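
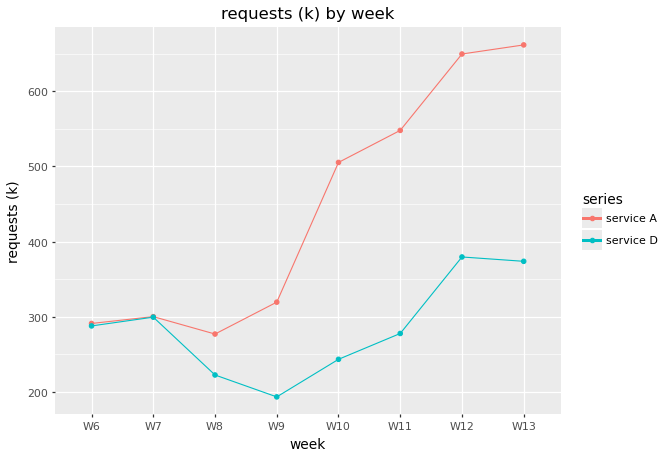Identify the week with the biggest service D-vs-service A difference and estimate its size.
W13, ≈ 300 k

W13: service D ≈ 350, service A ≈ 650 → gap ≈ 300. Next-largest (W11) is only ≈ 250.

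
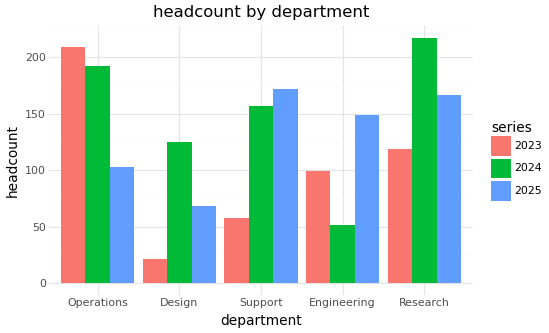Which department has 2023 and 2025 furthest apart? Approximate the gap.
Support, ≈ 120

Support: 2023 ≈ 60, 2025 ≈ 180 → gap ≈ 120. Next-largest (Operations) is only ≈ 100.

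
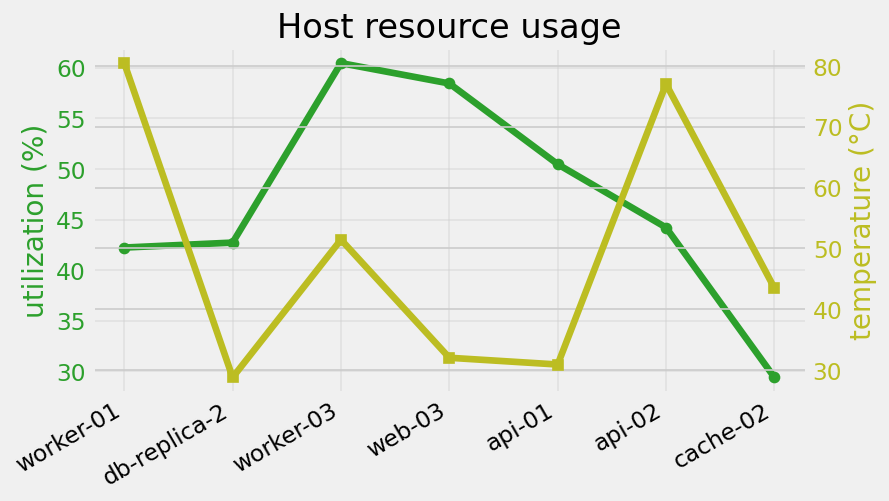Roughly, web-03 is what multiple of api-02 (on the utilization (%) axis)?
≈ 1.33×

web-03 ≈ 60, api-02 ≈ 45; 60/45 ≈ 1.33.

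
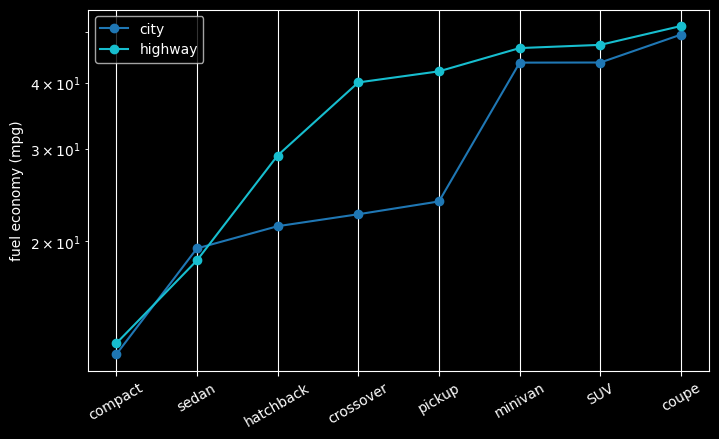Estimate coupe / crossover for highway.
coupe ≈ 50, crossover ≈ 40; 50/40 ≈ 1.25.

≈ 1.25×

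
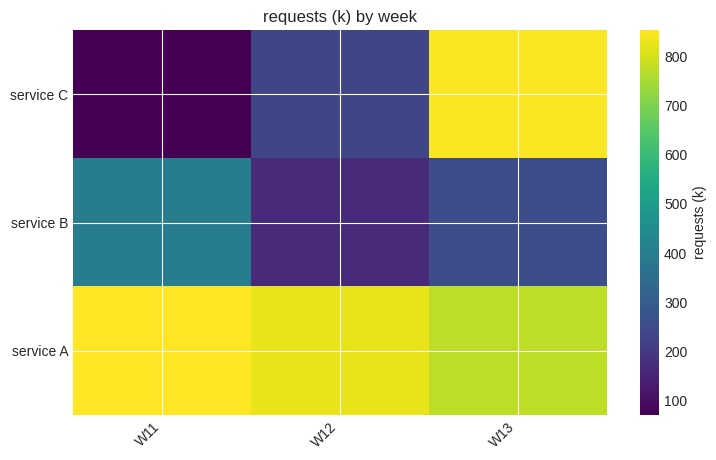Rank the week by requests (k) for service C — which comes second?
Top 3 for service C: W13 ≈ 800, W12 ≈ 200, W11 ≈ 100.

W12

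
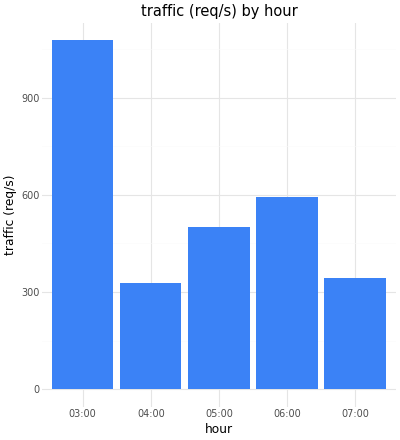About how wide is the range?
≈ 800

Max 03:00 ≈ 1100, min 04:00 ≈ 300; range ≈ 800.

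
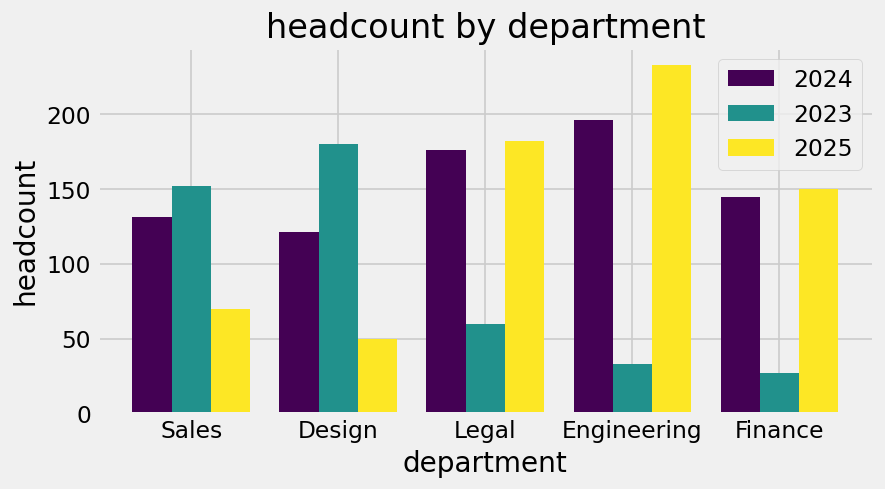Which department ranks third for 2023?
Legal

Top 4 for 2023: Design ≈ 180, Sales ≈ 160, Legal ≈ 60, Engineering ≈ 40.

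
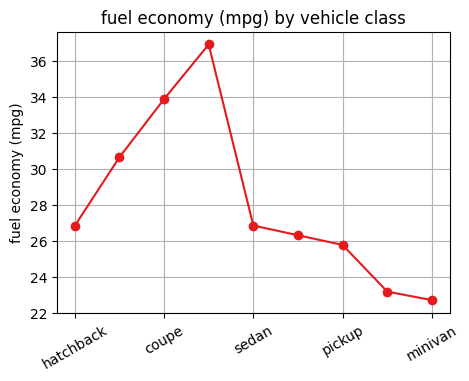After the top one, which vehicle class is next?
Top 3: wagon ≈ 36, coupe ≈ 34, SUV ≈ 30.

coupe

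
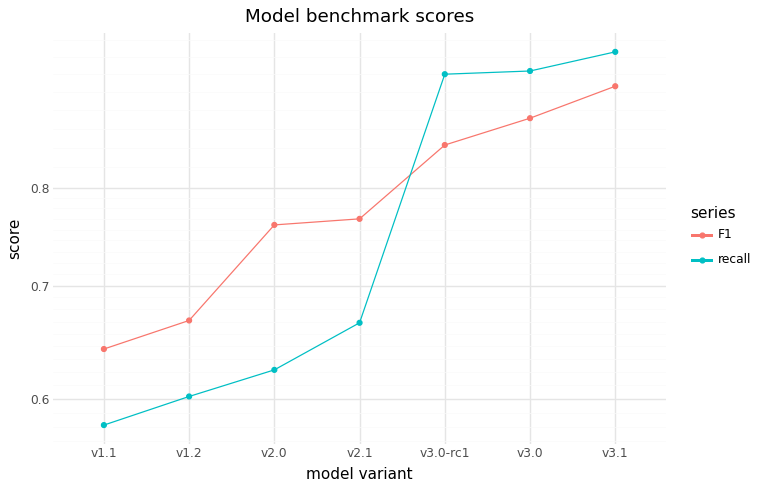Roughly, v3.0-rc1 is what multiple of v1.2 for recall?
v3.0-rc1 ≈ 0.95, v1.2 ≈ 0.60; 0.95/0.60 ≈ 1.58.

≈ 1.58×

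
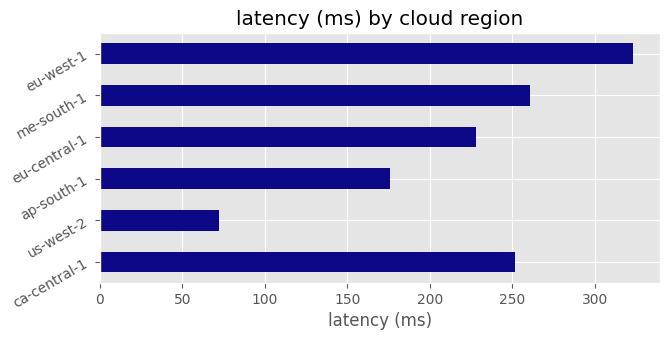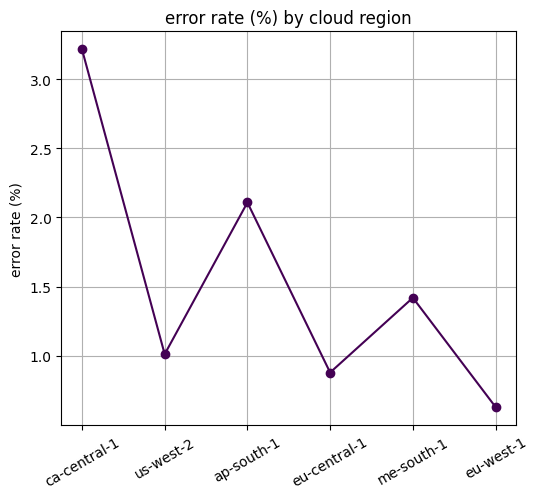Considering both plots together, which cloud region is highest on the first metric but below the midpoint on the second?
Chart 2 median error rate (%) ≈ 1; below-median cloud regions: us-west-2, eu-central-1, eu-west-1. Among those, eu-west-1 has the highest latency (ms) (≈ 300).

eu-west-1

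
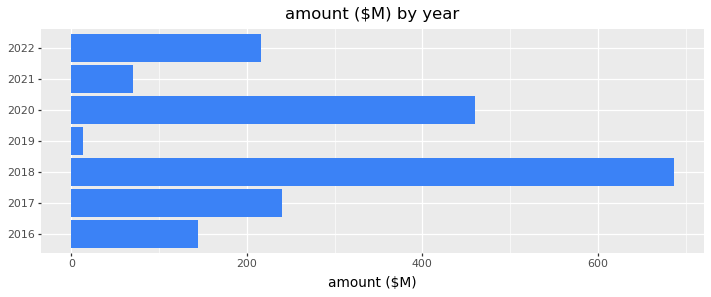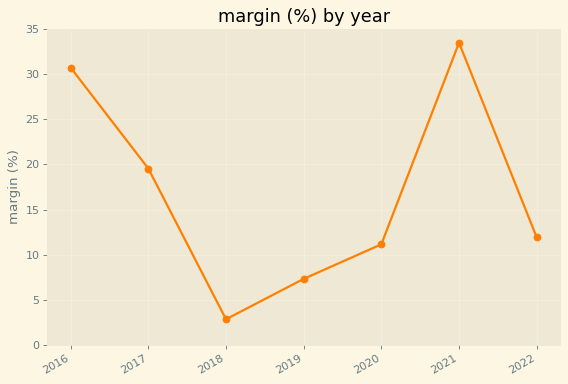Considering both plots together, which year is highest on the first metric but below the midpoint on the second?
2018

Chart 2 median margin (%) ≈ 10; below-median years: 2018, 2019, 2020. Among those, 2018 has the highest amount ($M) (≈ 700).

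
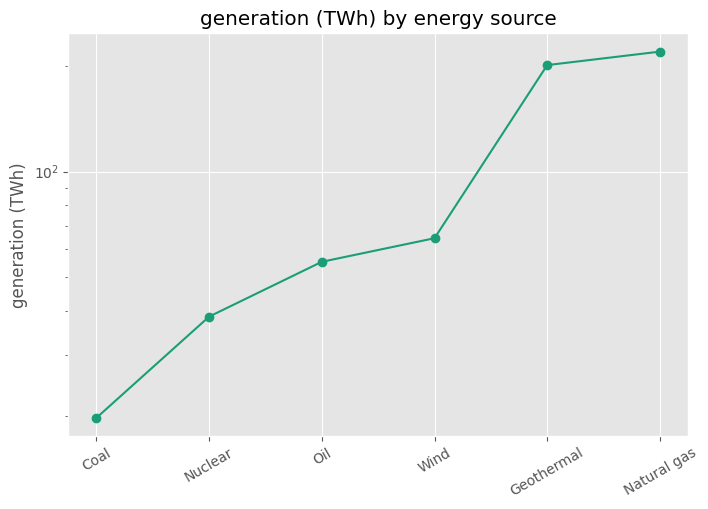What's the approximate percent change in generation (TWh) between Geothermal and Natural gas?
≈ +10%

Geothermal ≈ 200, Natural gas ≈ 220; (220 − 200) / 200 ≈ +10%.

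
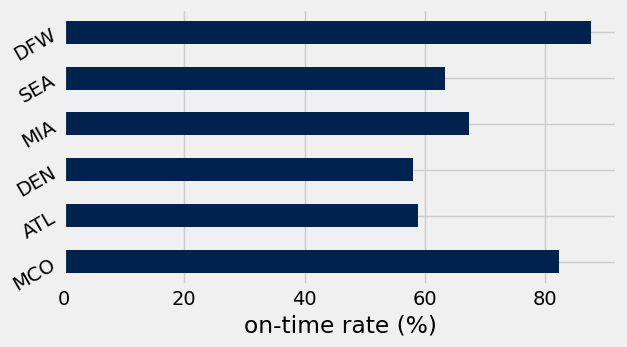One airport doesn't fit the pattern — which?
DFW

DFW ≈ 90; the rest sit between ≈ 60 and ≈ 80.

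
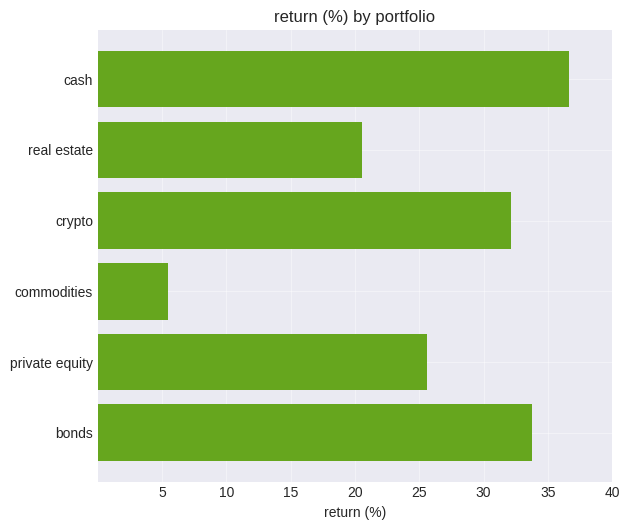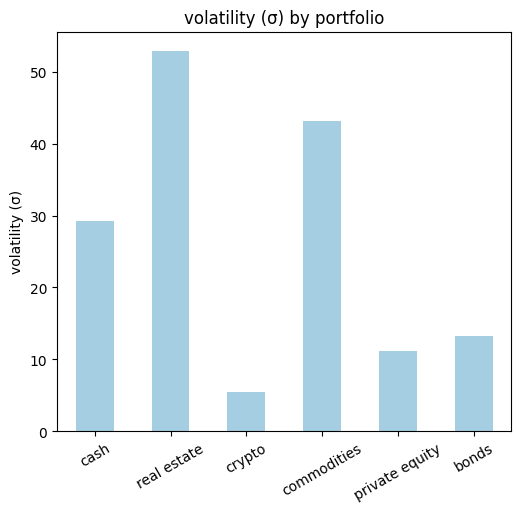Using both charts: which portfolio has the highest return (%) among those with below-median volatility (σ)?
Chart 2 median volatility (σ) ≈ 20; below-median portfolios: crypto, private equity, bonds. Among those, bonds has the highest return (%) (≈ 35).

bonds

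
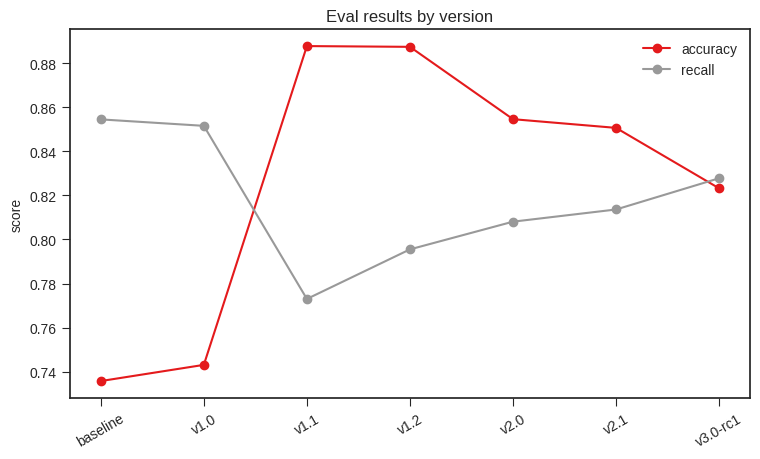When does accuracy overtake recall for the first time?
v1.0: accuracy ≈ 0.74 vs recall ≈ 0.86 (not yet); v1.1: accuracy ≈ 0.88 vs recall ≈ 0.78 (first crossover).

v1.1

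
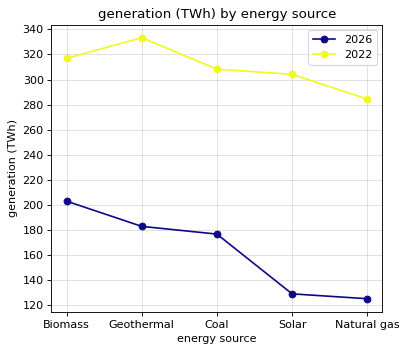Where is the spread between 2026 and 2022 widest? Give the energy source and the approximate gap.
Solar: 2026 ≈ 120, 2022 ≈ 300 → gap ≈ 180. Next-largest (Natural gas) is only ≈ 160.

Solar, ≈ 180 TWh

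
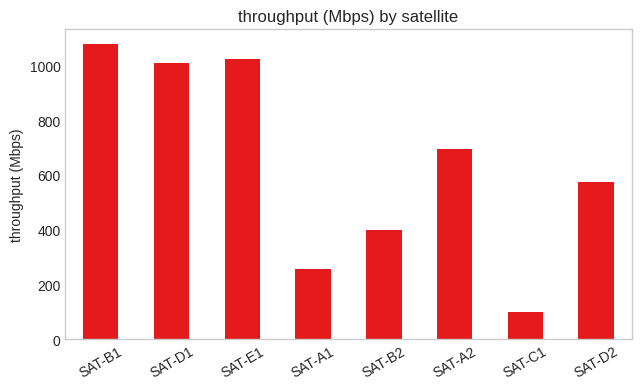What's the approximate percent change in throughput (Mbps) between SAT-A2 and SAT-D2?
SAT-A2 ≈ 700, SAT-D2 ≈ 600; (600 − 700) / 700 ≈ -14.3%.

≈ -14.3%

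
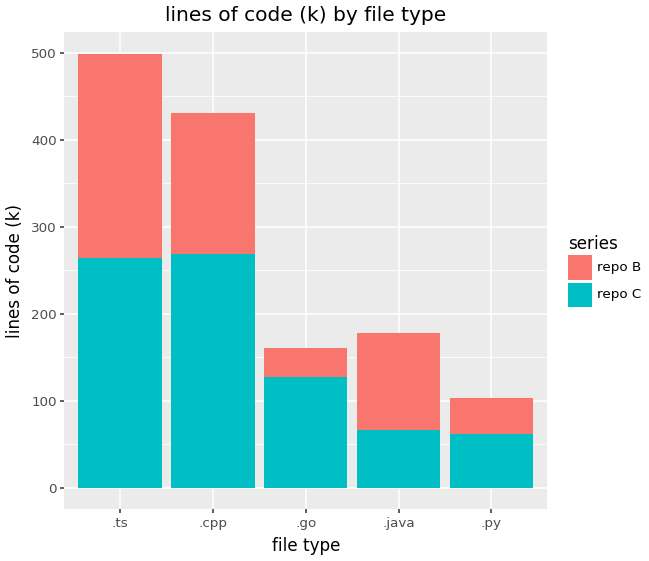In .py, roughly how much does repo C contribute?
repo C top ≈ 50, bottom ≈ 0; segment ≈ 50.

≈ 50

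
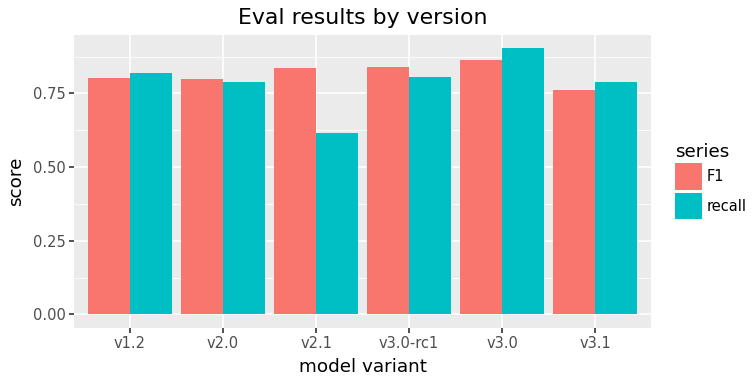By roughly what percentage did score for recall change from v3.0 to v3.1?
v3.0 ≈ 0.9, v3.1 ≈ 0.8; (0.8 − 0.9) / 0.9 ≈ -11.1%.

≈ -11.1%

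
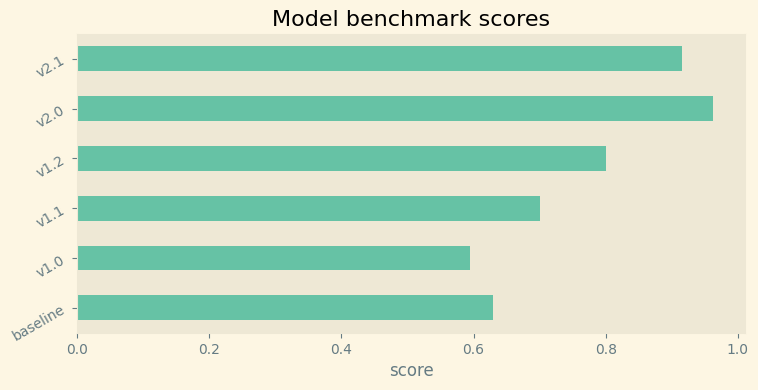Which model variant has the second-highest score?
v2.1

Top 3: v2.0 ≈ 1.0, v2.1 ≈ 0.9, v1.2 ≈ 0.8.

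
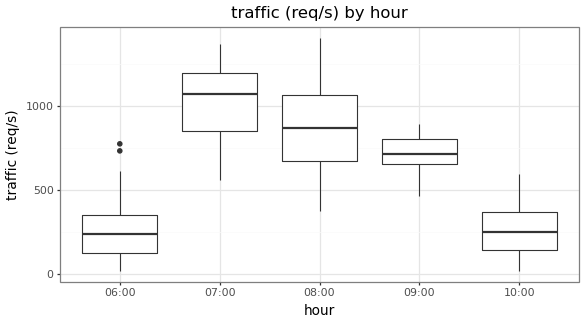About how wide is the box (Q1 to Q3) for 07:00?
≈ 400

Q3 ≈ 1200, Q1 ≈ 800; IQR ≈ 400.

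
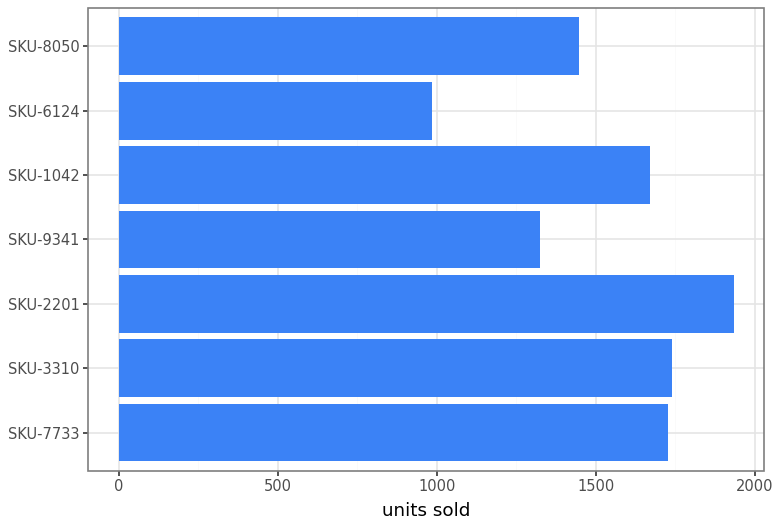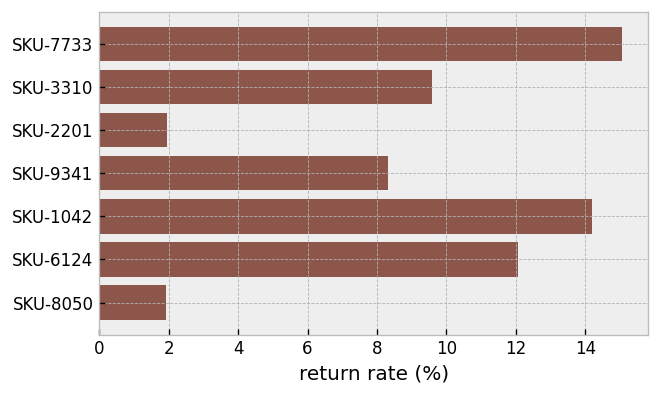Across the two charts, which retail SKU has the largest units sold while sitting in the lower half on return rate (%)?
SKU-2201

Chart 2 median return rate (%) ≈ 10; below-median retail SKUs: SKU-2201, SKU-9341, SKU-8050. Among those, SKU-2201 has the highest units sold (≈ 2000).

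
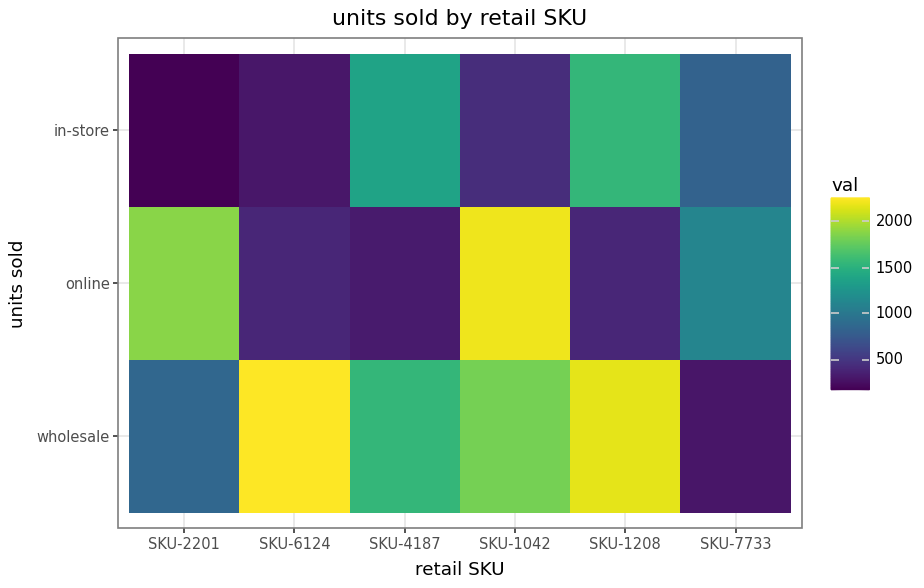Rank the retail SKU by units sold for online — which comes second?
Top 3 for online: SKU-1042 ≈ 2200, SKU-2201 ≈ 1800, SKU-7733 ≈ 1200.

SKU-2201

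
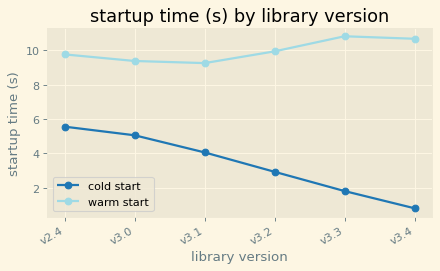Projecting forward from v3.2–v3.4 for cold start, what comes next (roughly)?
Last three: 3, 2, 1 → slope ≈ -1/step → next ≈ 0.

≈ 0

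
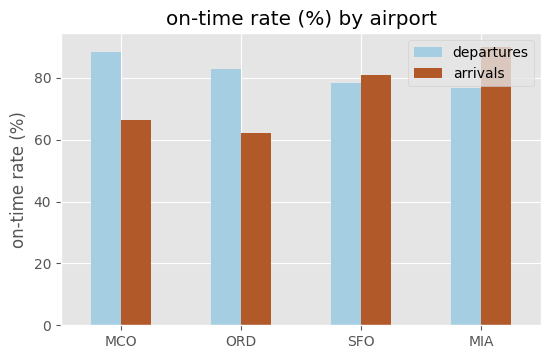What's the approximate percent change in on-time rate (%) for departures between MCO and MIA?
≈ -11.1%

MCO ≈ 90, MIA ≈ 80; (80 − 90) / 90 ≈ -11.1%.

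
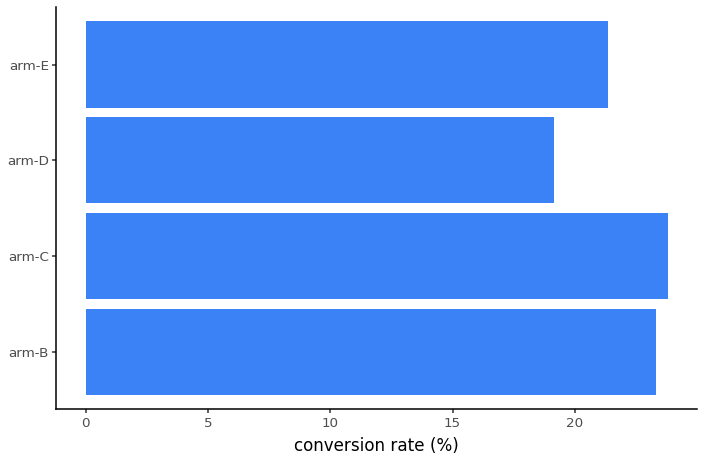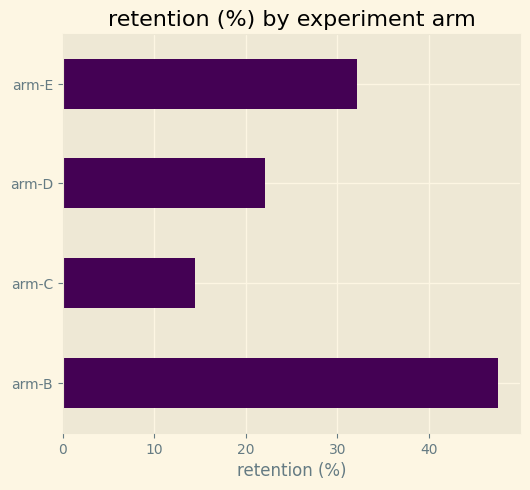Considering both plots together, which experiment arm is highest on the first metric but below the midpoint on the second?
Chart 2 median retention (%) ≈ 25; below-median experiment arms: arm-C, arm-D. Among those, arm-C has the highest conversion rate (%) (≈ 25).

arm-C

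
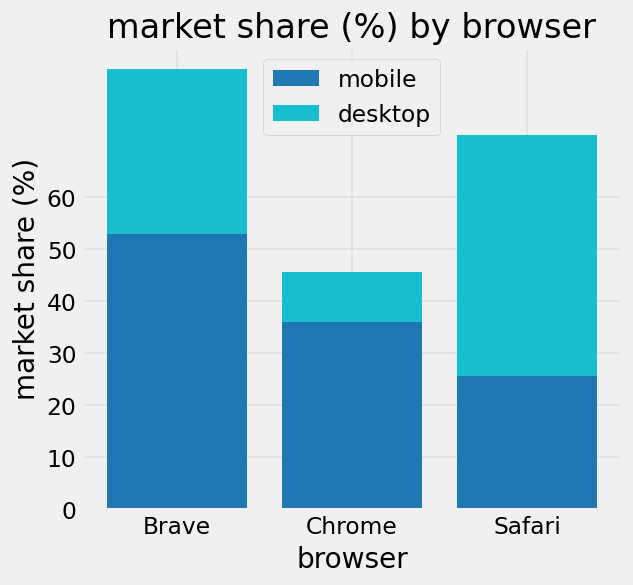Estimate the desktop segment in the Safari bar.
desktop top ≈ 70, bottom ≈ 30; segment ≈ 40.

≈ 40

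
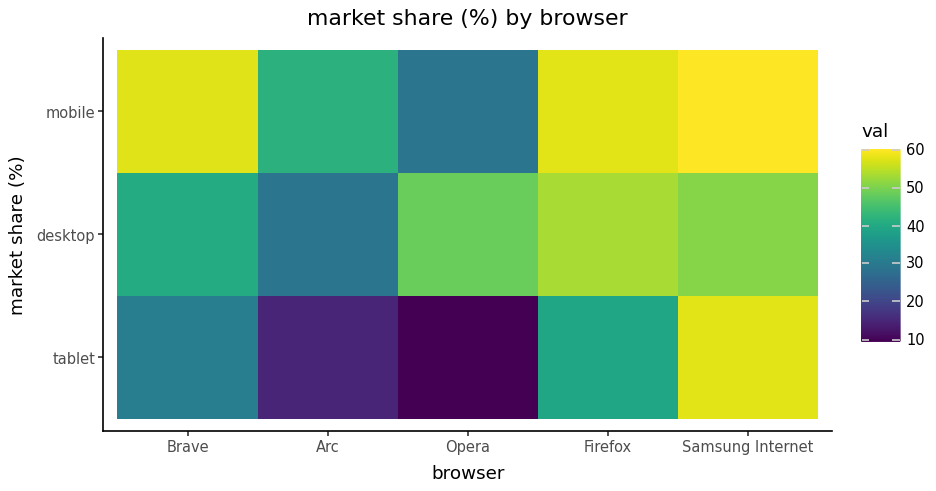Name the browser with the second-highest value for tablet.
Firefox

Top 3 for tablet: Samsung Internet ≈ 60, Firefox ≈ 40, Brave ≈ 30.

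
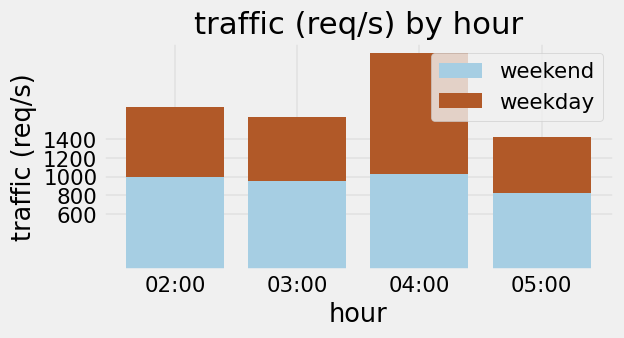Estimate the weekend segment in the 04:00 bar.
weekend top ≈ 1000, bottom ≈ 0; segment ≈ 1000.

≈ 1000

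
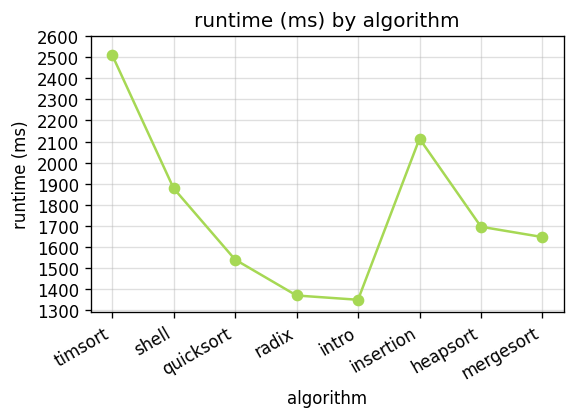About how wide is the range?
≈ 1100

Max timsort ≈ 2500, min intro ≈ 1400; range ≈ 1100.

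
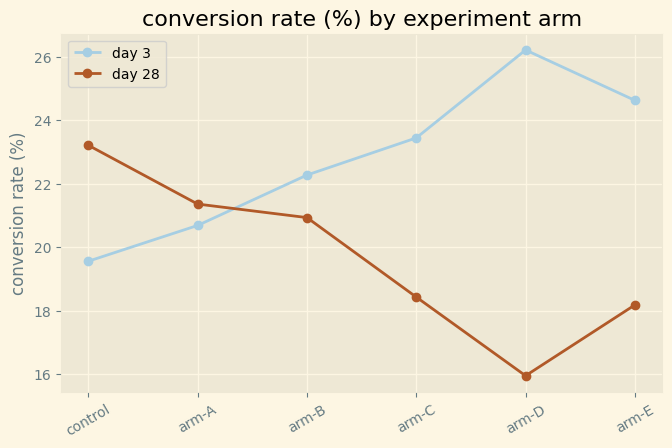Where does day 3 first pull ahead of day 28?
arm-B

arm-A: day 3 ≈ 21 vs day 28 ≈ 21 (not yet); arm-B: day 3 ≈ 22 vs day 28 ≈ 21 (first crossover).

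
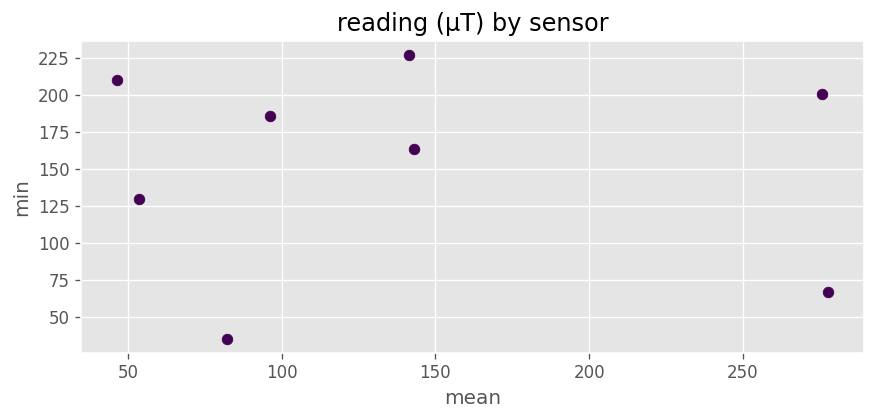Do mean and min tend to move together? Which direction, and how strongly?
Points are roughly uncorrelated; weak (|r| ≈ 0.1).

no clear correlation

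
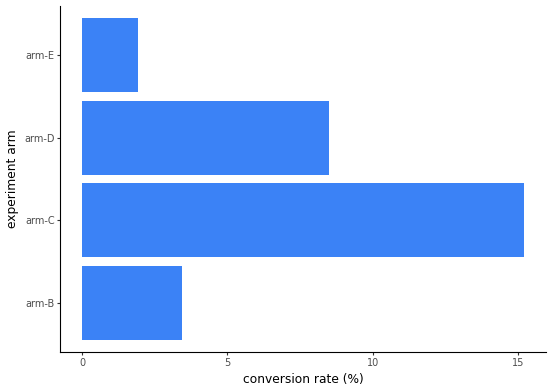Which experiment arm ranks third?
Top 4: arm-C ≈ 16, arm-D ≈ 8, arm-B ≈ 4, arm-E ≈ 2.

arm-B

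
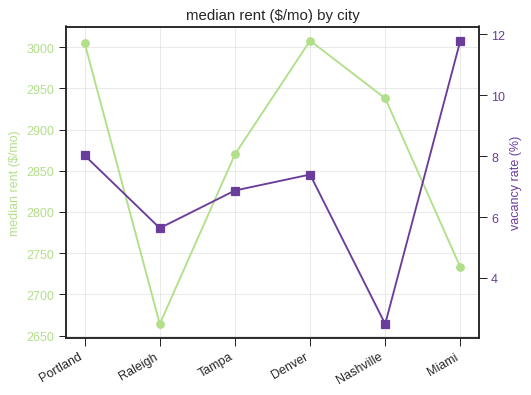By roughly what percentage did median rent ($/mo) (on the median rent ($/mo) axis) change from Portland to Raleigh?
≈ -11.7%

Portland ≈ 3000, Raleigh ≈ 2650; (2650 − 3000) / 3000 ≈ -11.7%.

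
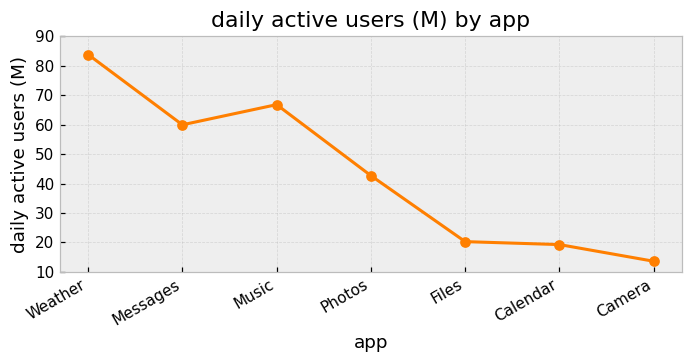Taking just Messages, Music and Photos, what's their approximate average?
(60 + 70 + 40) / 3 ≈ 57.

≈ 57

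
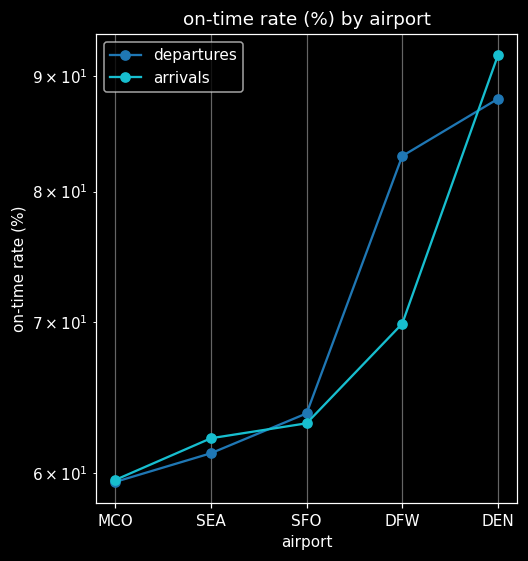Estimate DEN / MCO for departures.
≈ 1.5×

DEN ≈ 90, MCO ≈ 60; 90/60 ≈ 1.5.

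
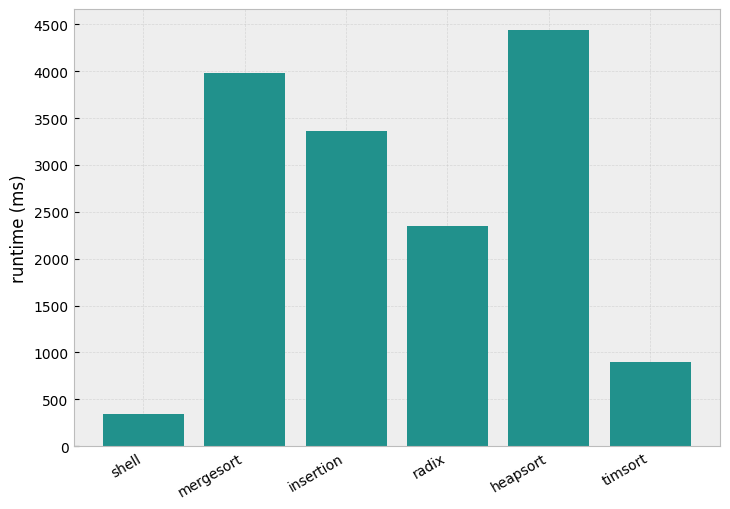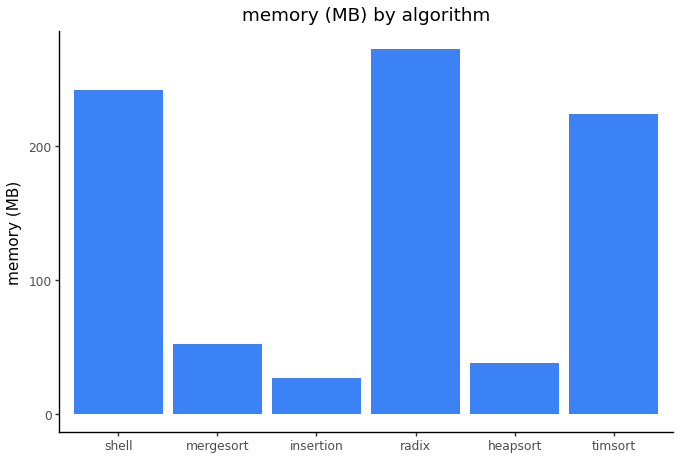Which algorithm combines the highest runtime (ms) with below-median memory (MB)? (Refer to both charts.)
heapsort

Chart 2 median memory (MB) ≈ 150; below-median algorithms: mergesort, insertion, heapsort. Among those, heapsort has the highest runtime (ms) (≈ 4500).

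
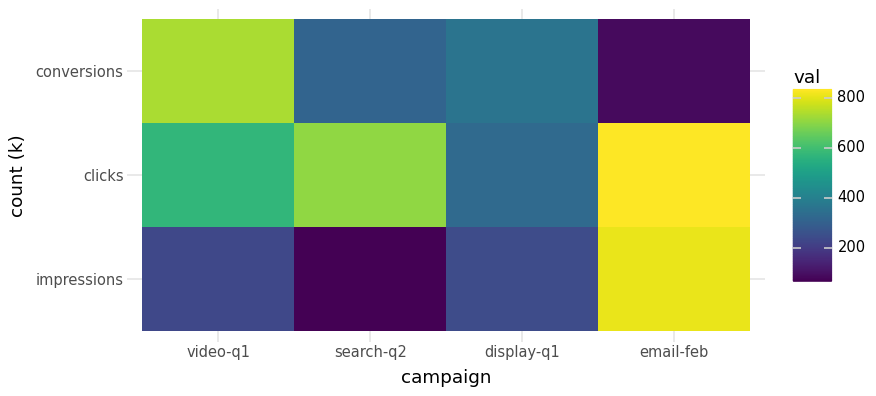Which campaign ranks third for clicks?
Top 4 for clicks: email-feb ≈ 800, search-q2 ≈ 700, video-q1 ≈ 600, display-q1 ≈ 300.

video-q1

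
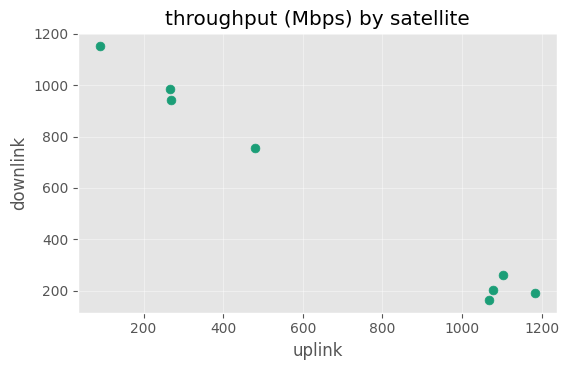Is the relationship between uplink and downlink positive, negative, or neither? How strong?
negative, strong

Points are negatively correlated; strong (|r| ≈ 1.0).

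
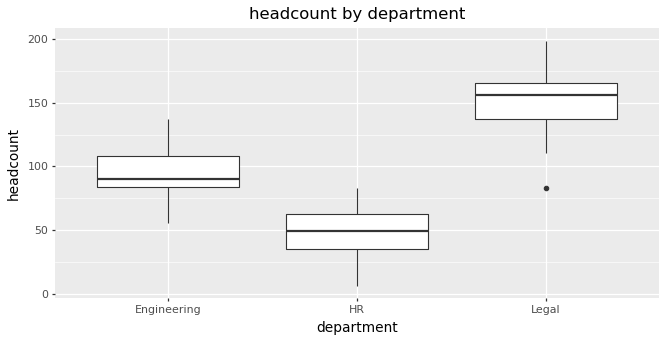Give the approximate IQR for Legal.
≈ 30

Q3 ≈ 170, Q1 ≈ 140; IQR ≈ 30.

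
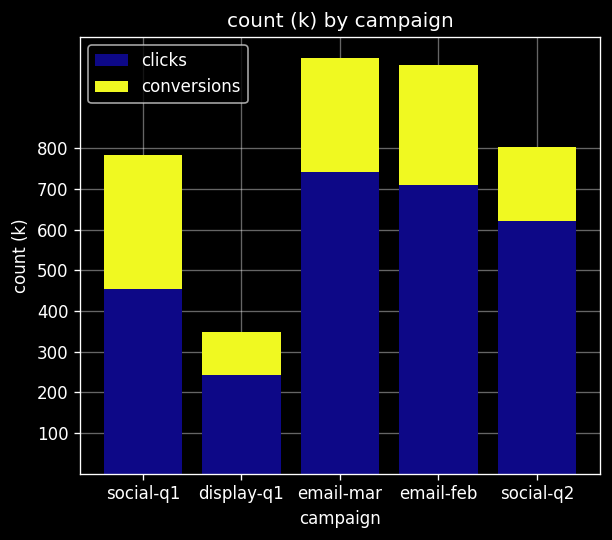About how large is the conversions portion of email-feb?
≈ 300

conversions top ≈ 1000, bottom ≈ 700; segment ≈ 300.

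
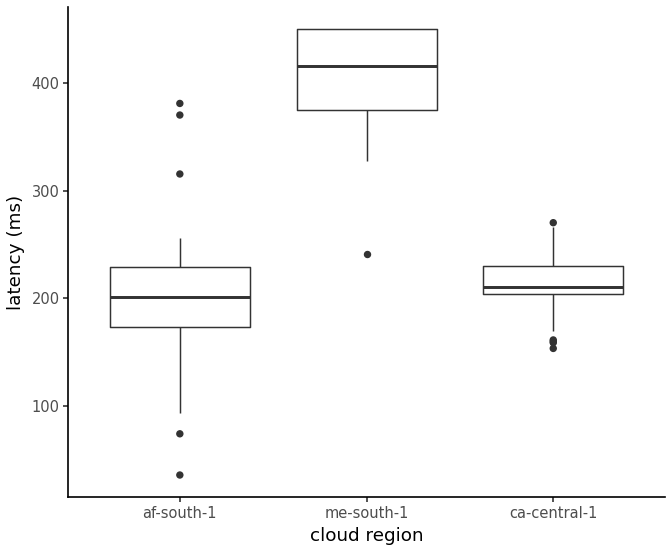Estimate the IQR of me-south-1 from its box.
≈ 60

Q3 ≈ 440, Q1 ≈ 380; IQR ≈ 60.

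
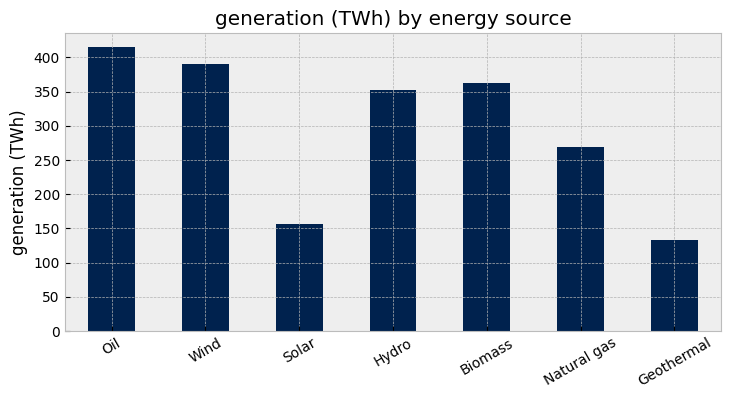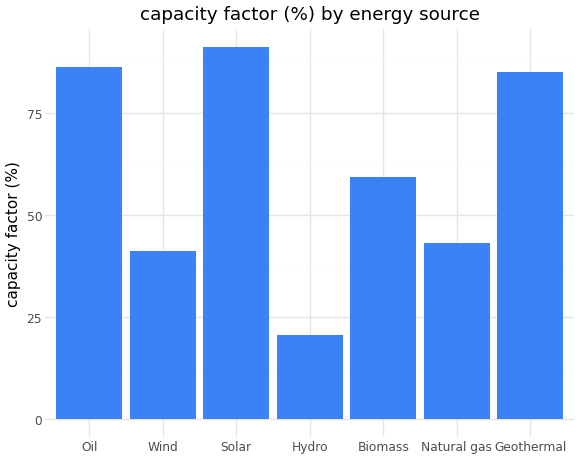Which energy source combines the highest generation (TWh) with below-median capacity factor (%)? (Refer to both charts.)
Chart 2 median capacity factor (%) ≈ 60; below-median energy sources: Wind, Hydro, Natural gas. Among those, Wind has the highest generation (TWh) (≈ 400).

Wind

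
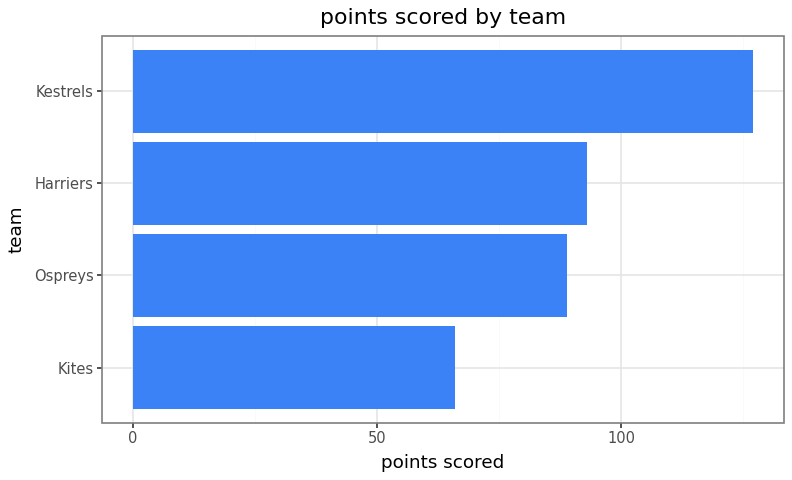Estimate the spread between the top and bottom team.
Max Kestrels ≈ 120, min Kites ≈ 60; range ≈ 60.

≈ 60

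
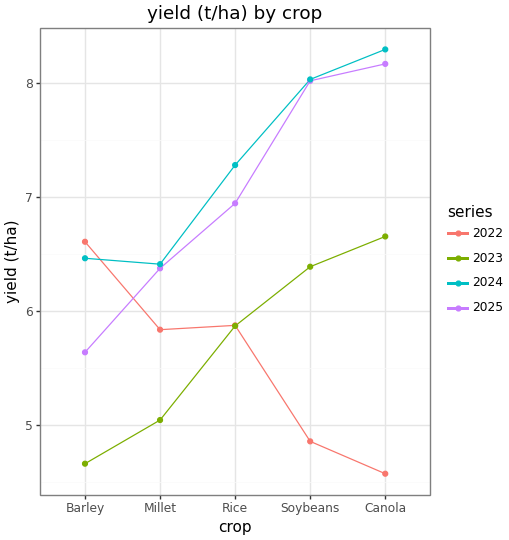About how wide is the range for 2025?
Max Canola ≈ 8.0, min Barley ≈ 5.5; range ≈ 2.5.

≈ 2.5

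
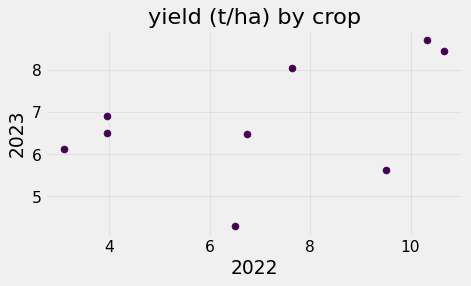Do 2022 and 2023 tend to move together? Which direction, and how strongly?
Points are positively correlated; moderate (|r| ≈ 0.5).

positive, moderate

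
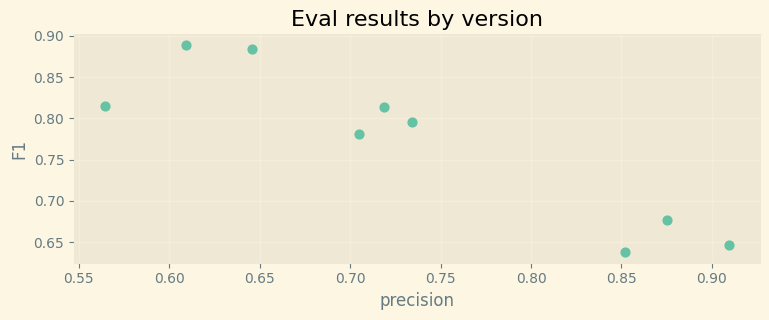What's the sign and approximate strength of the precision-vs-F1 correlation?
Points are negatively correlated; strong (|r| ≈ 0.9).

negative, strong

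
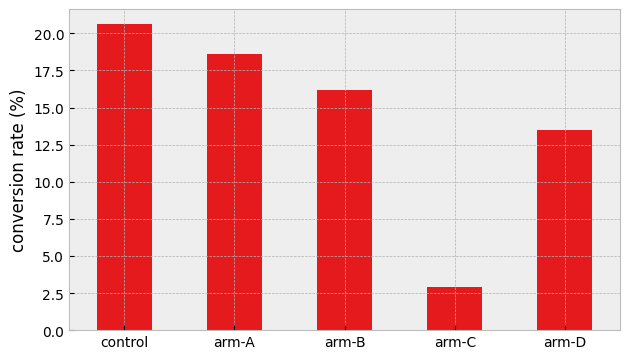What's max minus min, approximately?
≈ 18

Max control ≈ 20, min arm-C ≈ 2; range ≈ 18.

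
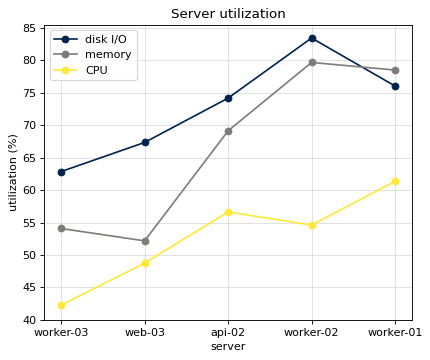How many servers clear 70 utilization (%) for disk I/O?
3

Above 70: api-02, worker-02, worker-01.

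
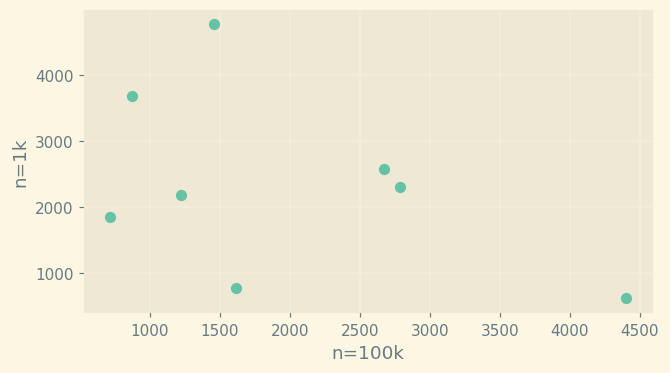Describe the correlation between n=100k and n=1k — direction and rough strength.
Points are negatively correlated; moderate (|r| ≈ 0.5).

negative, moderate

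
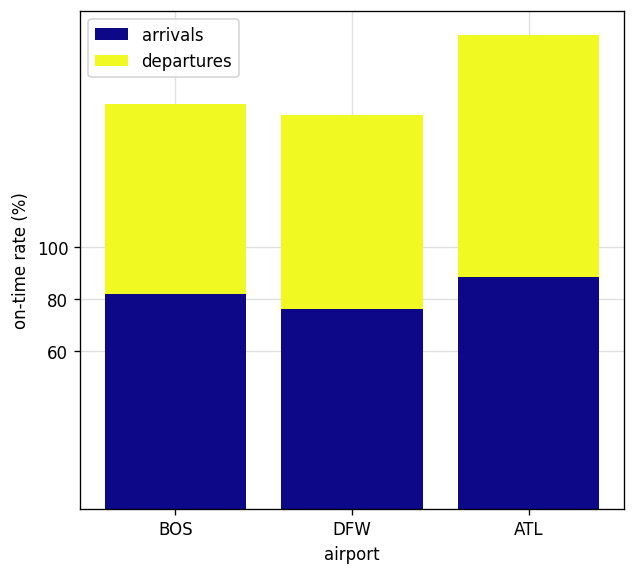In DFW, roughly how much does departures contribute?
≈ 80

departures top ≈ 160, bottom ≈ 80; segment ≈ 80.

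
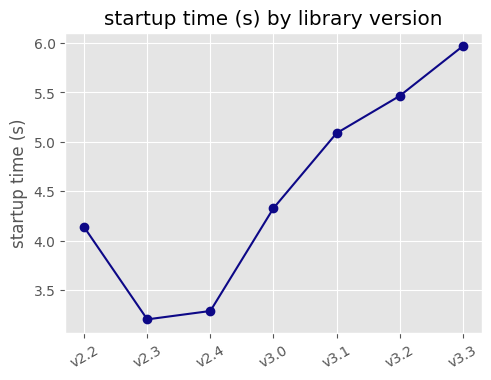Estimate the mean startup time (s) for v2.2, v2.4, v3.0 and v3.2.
(4.0 + 3.5 + 4.5 + 5.5) / 4 ≈ 4.38.

≈ 4.38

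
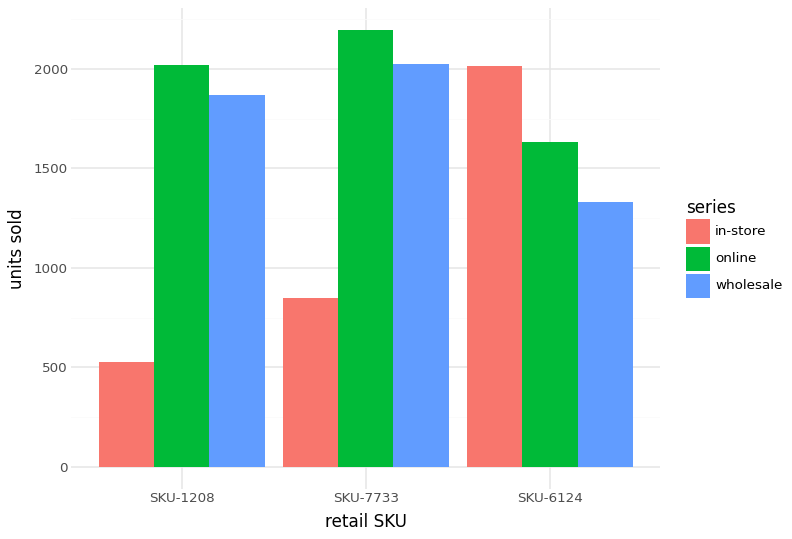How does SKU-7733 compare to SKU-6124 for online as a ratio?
≈ 1.38×

SKU-7733 ≈ 2200, SKU-6124 ≈ 1600; 2200/1600 ≈ 1.38.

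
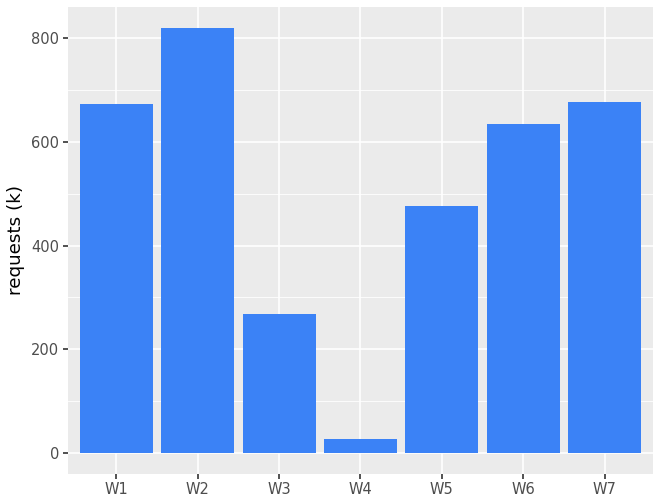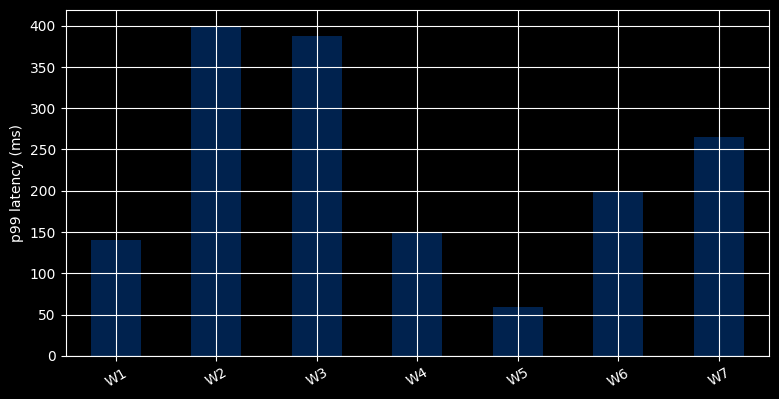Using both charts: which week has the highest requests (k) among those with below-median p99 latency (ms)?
W1

Chart 2 median p99 latency (ms) ≈ 200; below-median weeks: W1, W4, W5. Among those, W1 has the highest requests (k) (≈ 700).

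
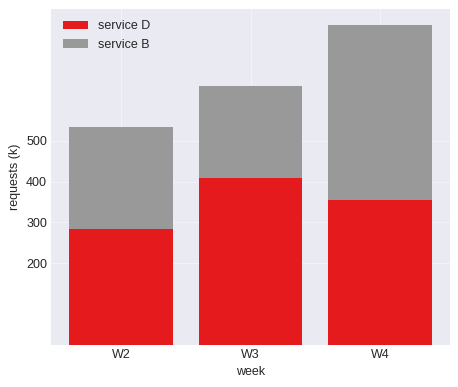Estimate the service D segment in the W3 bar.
service D top ≈ 400, bottom ≈ 0; segment ≈ 400.

≈ 400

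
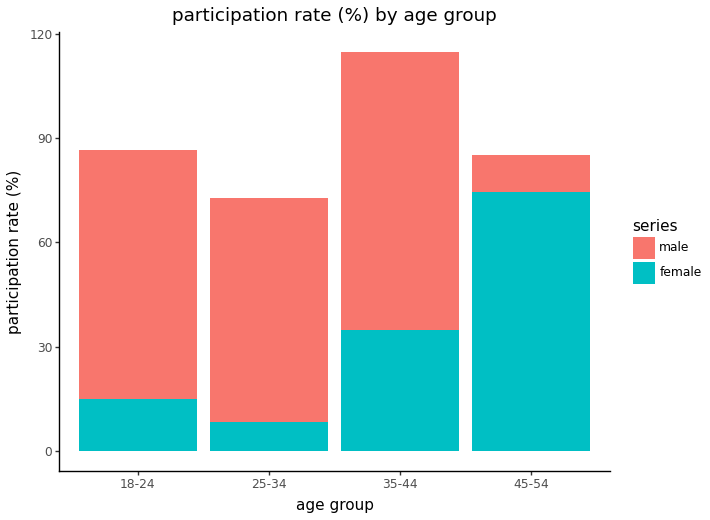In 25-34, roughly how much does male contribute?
male top ≈ 70, bottom ≈ 10; segment ≈ 60.

≈ 60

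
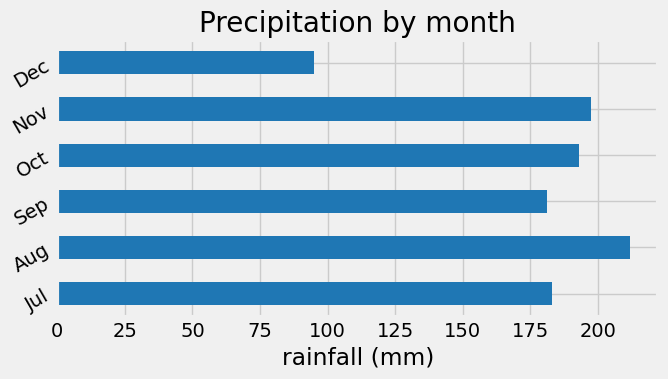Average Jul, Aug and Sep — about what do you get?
(180 + 220 + 180) / 3 ≈ 193.

≈ 193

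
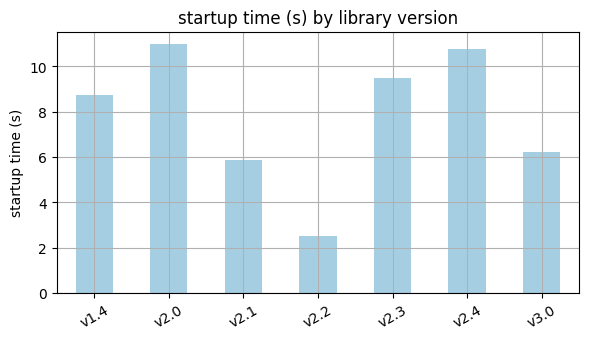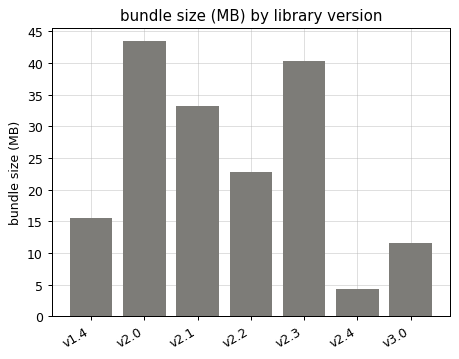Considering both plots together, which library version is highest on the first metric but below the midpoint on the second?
Chart 2 median bundle size (MB) ≈ 25; below-median library versions: v1.4, v2.4, v3.0. Among those, v2.4 has the highest startup time (s) (≈ 10).

v2.4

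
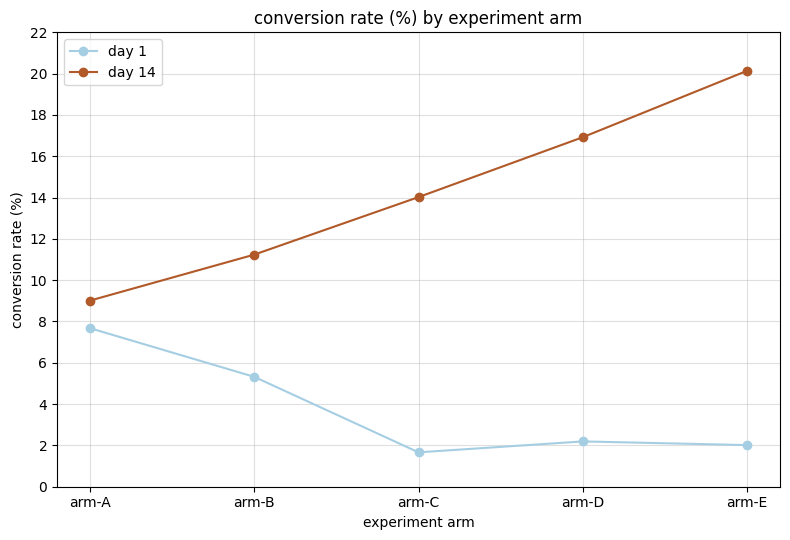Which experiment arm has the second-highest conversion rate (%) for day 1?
arm-B

Top 3 for day 1: arm-A ≈ 8, arm-B ≈ 6, arm-D ≈ 2.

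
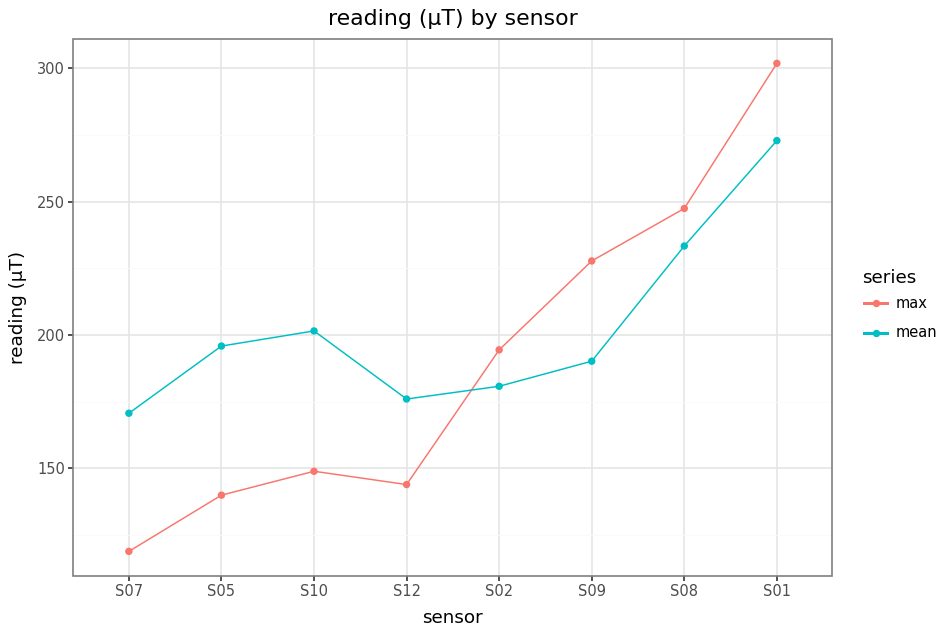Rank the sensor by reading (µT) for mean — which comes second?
Top 3 for mean: S01 ≈ 280, S08 ≈ 240, S10 ≈ 200.

S08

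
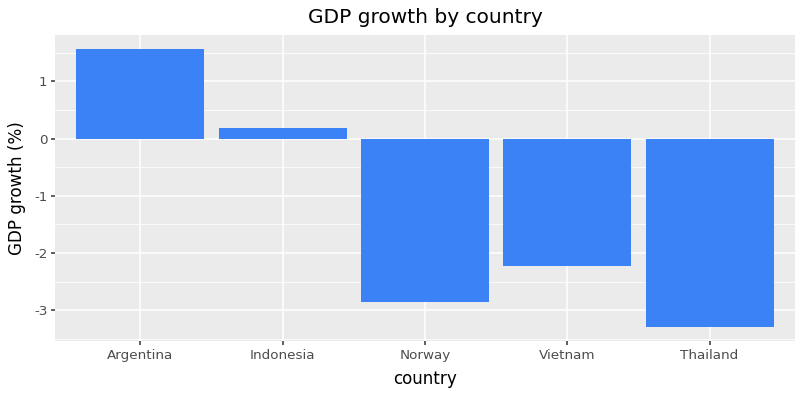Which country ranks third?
Top 4: Argentina ≈ 1.5, Indonesia ≈ 0.0, Vietnam ≈ -2.0, Norway ≈ -3.0.

Vietnam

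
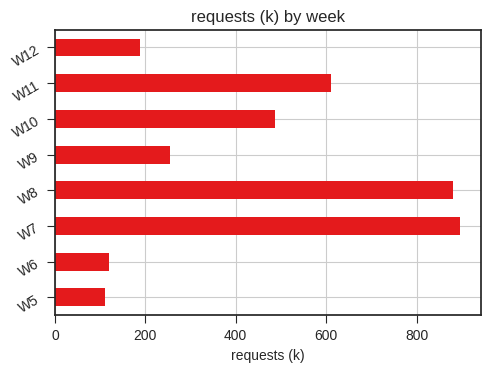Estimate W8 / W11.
≈ 1.5×

W8 ≈ 900, W11 ≈ 600; 900/600 ≈ 1.5.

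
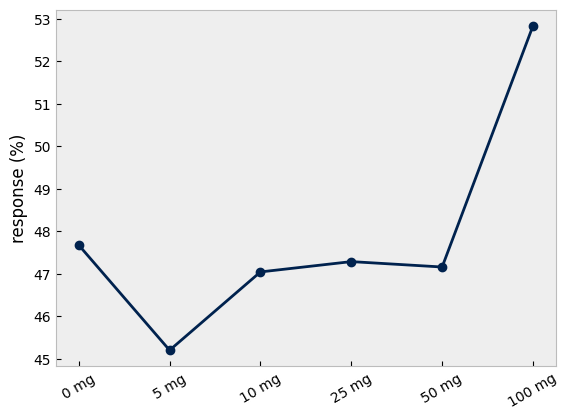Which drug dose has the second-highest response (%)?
0 mg

Top 3: 100 mg ≈ 53, 0 mg ≈ 48, 25 mg ≈ 47.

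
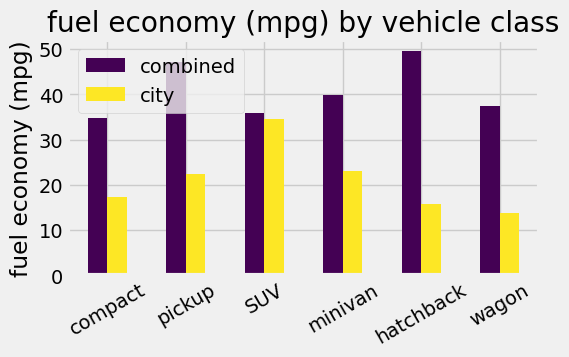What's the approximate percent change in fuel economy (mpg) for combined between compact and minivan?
≈ +14.3%

compact ≈ 35, minivan ≈ 40; (40 − 35) / 35 ≈ +14.3%.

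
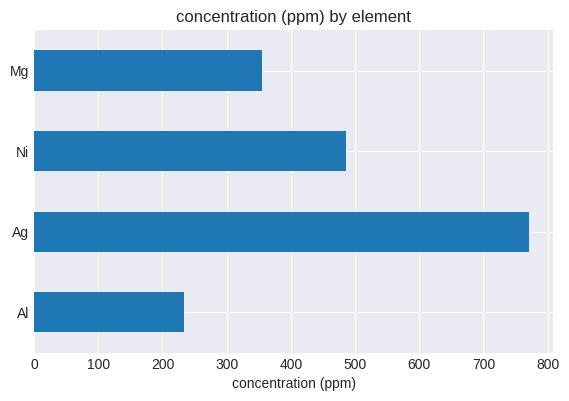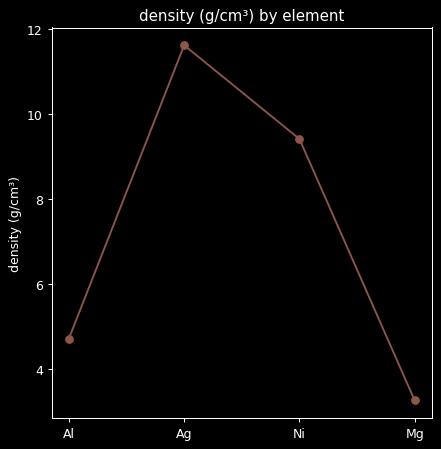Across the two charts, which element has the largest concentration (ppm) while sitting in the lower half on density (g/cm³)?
Mg

Chart 2 median density (g/cm³) ≈ 8; below-median elements: Al, Mg. Among those, Mg has the highest concentration (ppm) (≈ 400).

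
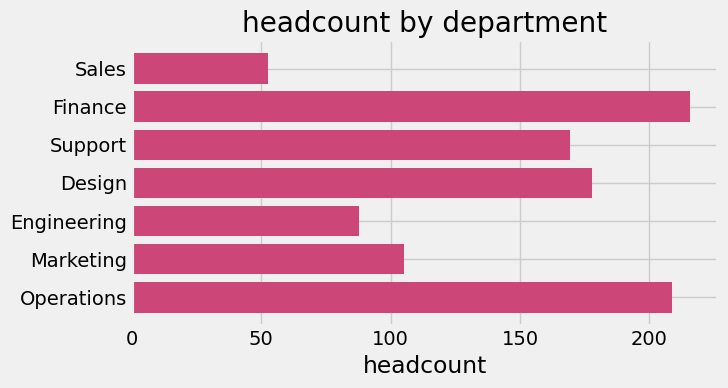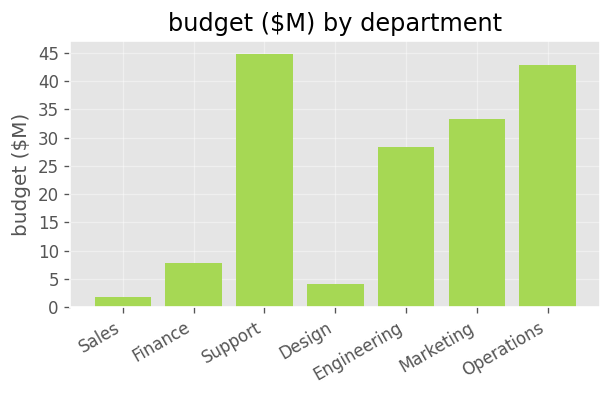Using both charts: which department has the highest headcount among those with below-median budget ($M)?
Chart 2 median budget ($M) ≈ 30; below-median departments: Sales, Finance, Design. Among those, Finance has the highest headcount (≈ 220).

Finance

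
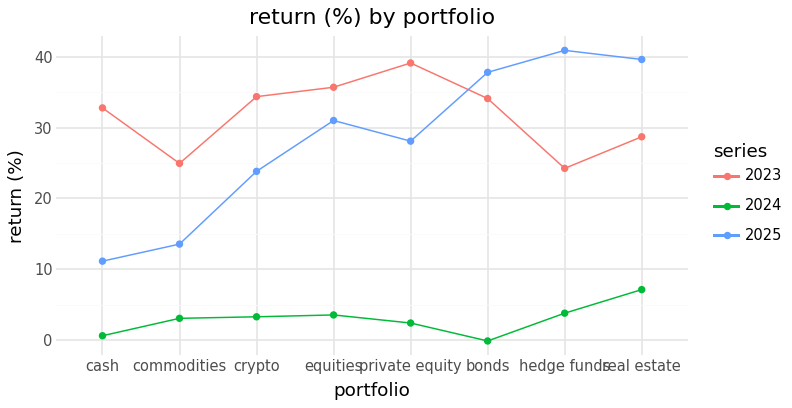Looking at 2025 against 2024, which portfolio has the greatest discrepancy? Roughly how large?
bonds: 2025 ≈ 40, 2024 ≈ 0 → gap ≈ 40. Next-largest (hedge funds) is only ≈ 35.

bonds, ≈ 40 %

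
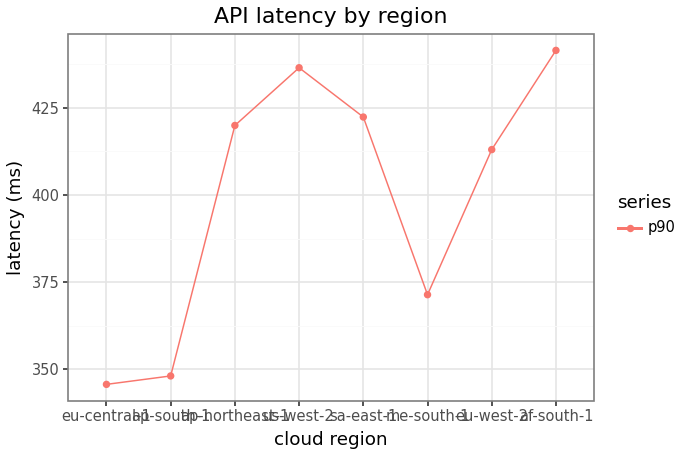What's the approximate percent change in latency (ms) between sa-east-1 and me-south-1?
≈ -11.9%

sa-east-1 ≈ 420, me-south-1 ≈ 370; (370 − 420) / 420 ≈ -11.9%.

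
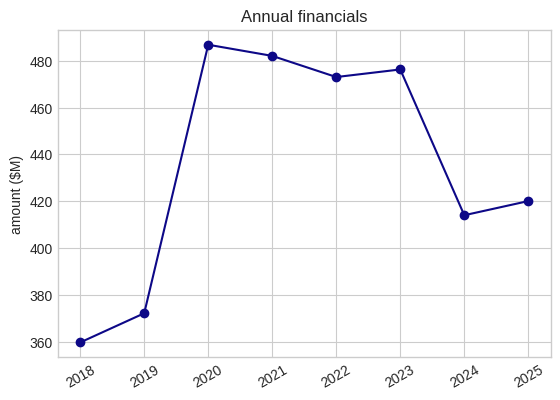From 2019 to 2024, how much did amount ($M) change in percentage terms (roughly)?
≈ +10.5%

2019 ≈ 380, 2024 ≈ 420; (420 − 380) / 380 ≈ +10.5%.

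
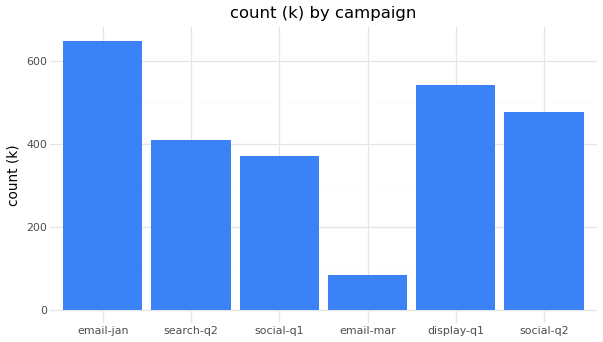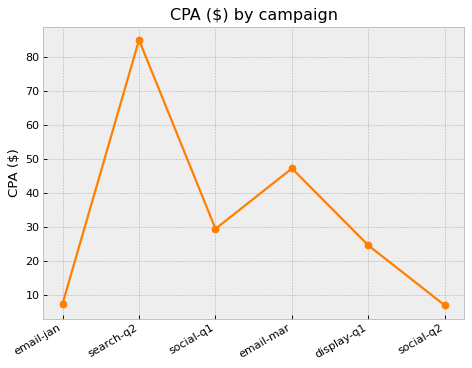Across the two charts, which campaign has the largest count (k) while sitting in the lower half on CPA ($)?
Chart 2 median CPA ($) ≈ 30; below-median campaigns: email-jan, display-q1, social-q2. Among those, email-jan has the highest count (k) (≈ 600).

email-jan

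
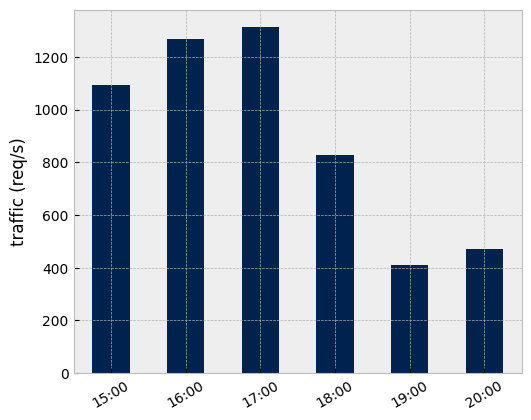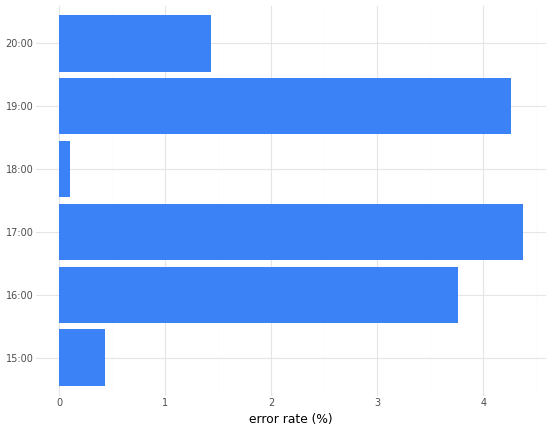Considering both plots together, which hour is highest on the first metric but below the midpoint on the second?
15:00

Chart 2 median error rate (%) ≈ 2.5; below-median hours: 15:00, 18:00, 20:00. Among those, 15:00 has the highest traffic (req/s) (≈ 1000).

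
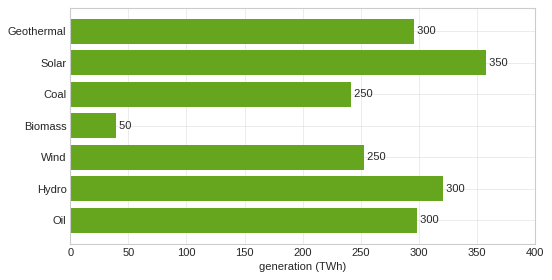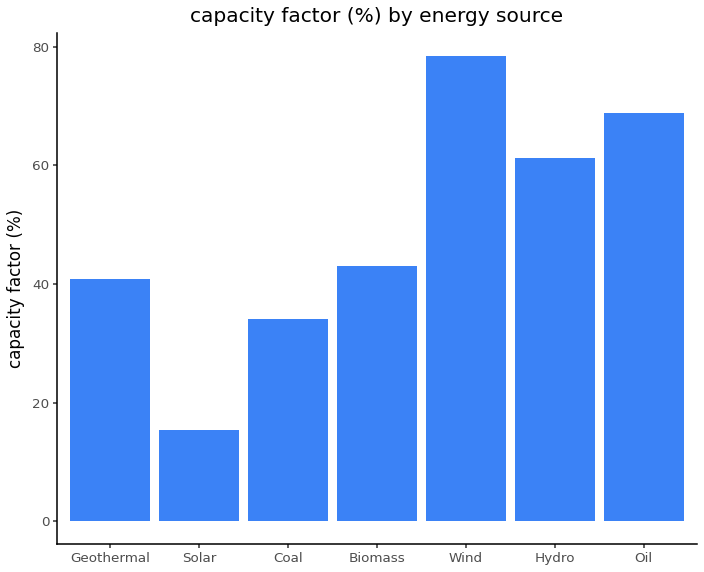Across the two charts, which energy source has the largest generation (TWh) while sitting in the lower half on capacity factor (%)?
Chart 2 median capacity factor (%) ≈ 40; below-median energy sources: Geothermal, Solar, Coal. Among those, Solar has the highest generation (TWh) (≈ 350).

Solar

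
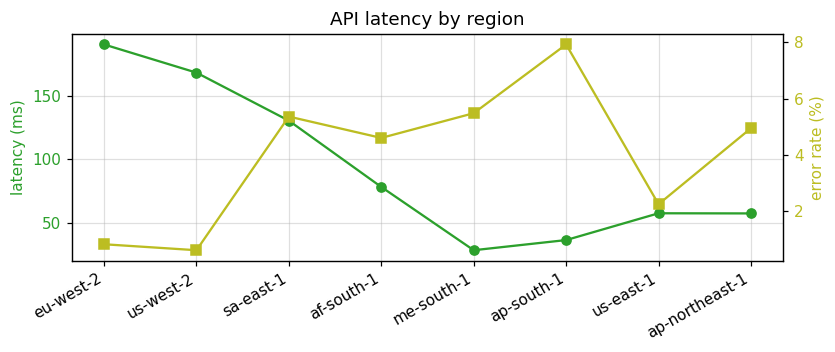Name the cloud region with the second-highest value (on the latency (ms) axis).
Top 3 (on the latency (ms) axis): eu-west-2 ≈ 200, us-west-2 ≈ 160, sa-east-1 ≈ 140.

us-west-2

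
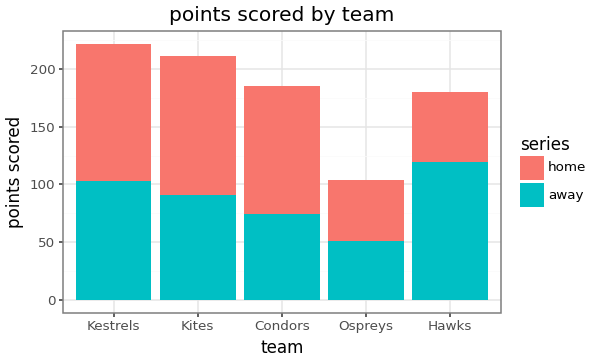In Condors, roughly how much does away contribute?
≈ 80

away top ≈ 80, bottom ≈ 0; segment ≈ 80.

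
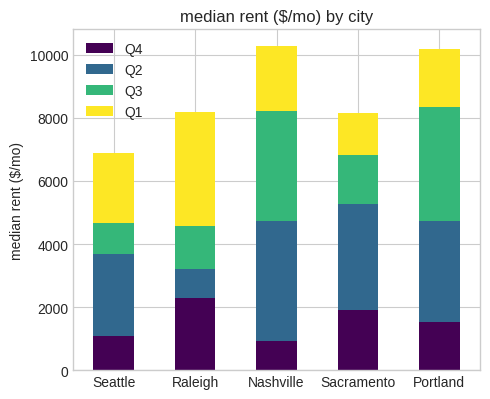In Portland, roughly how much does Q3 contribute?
≈ 3000

Q3 top ≈ 8000, bottom ≈ 5000; segment ≈ 3000.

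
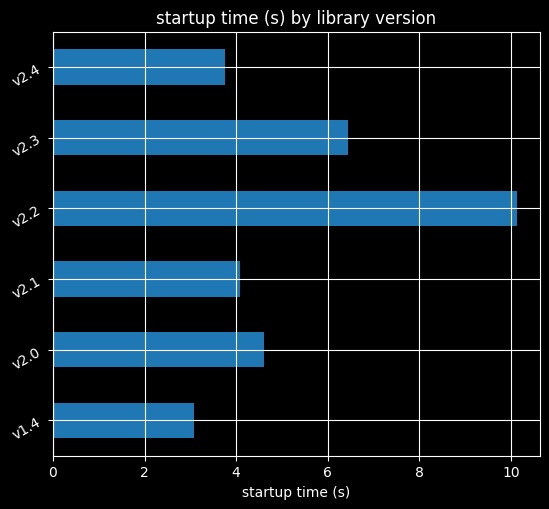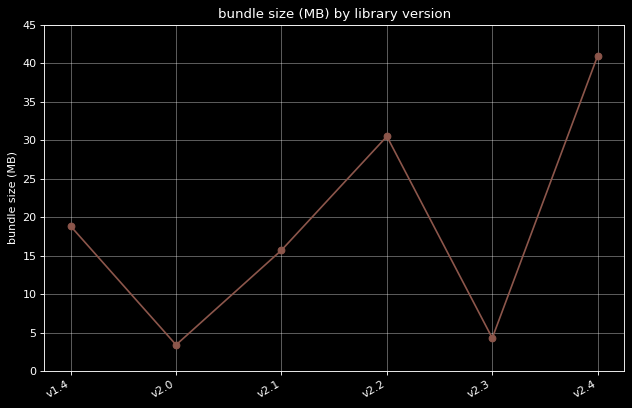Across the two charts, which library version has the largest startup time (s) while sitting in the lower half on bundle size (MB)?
Chart 2 median bundle size (MB) ≈ 15; below-median library versions: v2.0, v2.1, v2.3. Among those, v2.3 has the highest startup time (s) (≈ 6).

v2.3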